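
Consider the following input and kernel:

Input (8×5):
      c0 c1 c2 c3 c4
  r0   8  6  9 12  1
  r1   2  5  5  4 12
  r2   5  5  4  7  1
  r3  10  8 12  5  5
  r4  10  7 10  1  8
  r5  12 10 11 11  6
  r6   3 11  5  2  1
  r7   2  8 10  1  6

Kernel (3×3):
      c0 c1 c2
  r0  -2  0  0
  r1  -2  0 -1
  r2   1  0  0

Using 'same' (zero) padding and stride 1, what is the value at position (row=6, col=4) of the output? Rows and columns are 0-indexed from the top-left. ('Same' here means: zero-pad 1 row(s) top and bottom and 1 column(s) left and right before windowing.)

-25

The receptive field on the zero-padded input at this output position is [11 6 0 / 2 1 0 / 1 6 0]. Elementwise product with the kernel and sum: 11·-2 + 2·-2 + 0·-1 + 1·1.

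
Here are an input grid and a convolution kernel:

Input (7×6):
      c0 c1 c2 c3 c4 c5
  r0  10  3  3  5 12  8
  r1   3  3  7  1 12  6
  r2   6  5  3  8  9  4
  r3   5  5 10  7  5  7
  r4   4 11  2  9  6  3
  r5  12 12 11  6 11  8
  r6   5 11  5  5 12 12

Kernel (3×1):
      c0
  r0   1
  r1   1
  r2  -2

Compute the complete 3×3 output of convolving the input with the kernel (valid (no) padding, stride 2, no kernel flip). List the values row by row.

Output[0,0]: The receptive field on the input at this output position is [10 / 3 / 6]. Elementwise product with the kernel and sum: 10·1 + 3·1 + 6·-2.

1 4 6
3 9 2
6 3 -7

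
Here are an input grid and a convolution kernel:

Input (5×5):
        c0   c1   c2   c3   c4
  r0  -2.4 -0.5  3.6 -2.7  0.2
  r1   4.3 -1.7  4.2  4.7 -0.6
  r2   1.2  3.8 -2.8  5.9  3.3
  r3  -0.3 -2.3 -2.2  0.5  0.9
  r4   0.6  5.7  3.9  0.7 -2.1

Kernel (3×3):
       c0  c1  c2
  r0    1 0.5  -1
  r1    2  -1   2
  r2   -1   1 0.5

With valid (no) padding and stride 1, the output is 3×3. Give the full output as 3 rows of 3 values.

13.65 2.15 14.9
-10.85 18.25 5.4
10.25 -6.35 -10.5

Output[0,0]: The receptive field on the input at this output position is [-2.4 -0.5 3.6 / 4.3 -1.7 4.2 / 1.2 3.8 -2.8]. Elementwise product with the kernel and sum: -2.4·1 + -0.5·0.5 + 3.6·-1 + 4.3·2 + -1.7·-1 + 4.2·2 + 1.2·-1 + 3.8·1 + -2.8·0.5.
Output[0,1]: The receptive field on the input at this output position is [-0.5 3.6 -2.7 / -1.7 4.2 4.7 / 3.8 -2.8 5.9]. Elementwise product with the kernel and sum: -0.5·1 + 3.6·0.5 + -2.7·-1 + -1.7·2 + 4.2·-1 + 4.7·2 + 3.8·-1 + -2.8·1 + 5.9·0.5.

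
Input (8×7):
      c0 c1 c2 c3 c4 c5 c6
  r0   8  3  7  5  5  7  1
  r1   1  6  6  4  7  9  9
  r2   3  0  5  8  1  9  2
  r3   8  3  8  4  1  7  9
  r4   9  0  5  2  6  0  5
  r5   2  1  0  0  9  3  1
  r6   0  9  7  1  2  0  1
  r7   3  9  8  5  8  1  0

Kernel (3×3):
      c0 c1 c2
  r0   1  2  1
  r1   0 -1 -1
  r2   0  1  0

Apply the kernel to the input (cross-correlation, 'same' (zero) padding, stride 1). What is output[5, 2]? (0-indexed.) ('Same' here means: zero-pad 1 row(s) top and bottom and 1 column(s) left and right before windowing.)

The receptive field on the zero-padded input at this output position is [0 5 2 / 1 0 0 / 9 7 1]. Elementwise product with the kernel and sum: 0·1 + 5·2 + 2·1 + 0·-1 + 0·-1 + 7·1.

19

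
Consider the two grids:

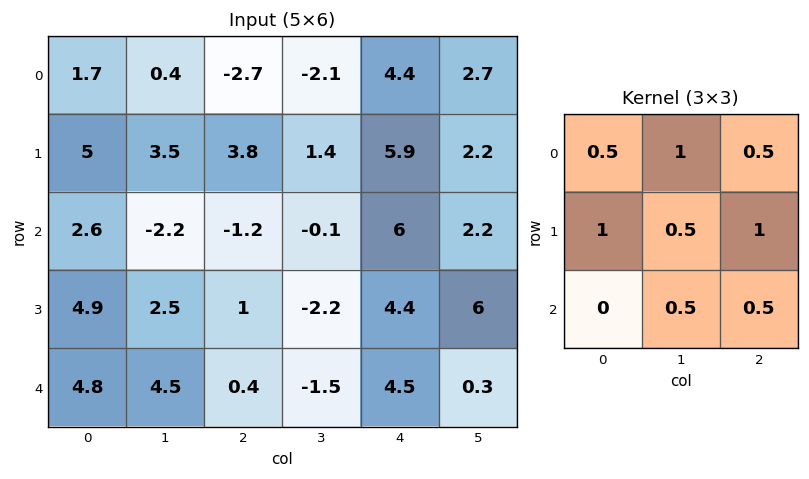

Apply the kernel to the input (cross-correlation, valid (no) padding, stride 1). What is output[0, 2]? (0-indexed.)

12.1

The receptive field on the input at this output position is [-2.7 -2.1 4.4 / 3.8 1.4 5.9 / -1.2 -0.1 6]. Elementwise product with the kernel and sum: -2.7·0.5 + -2.1·1 + 4.4·0.5 + 3.8·1 + 1.4·0.5 + 5.9·1 + -0.1·0.5 + 6·0.5.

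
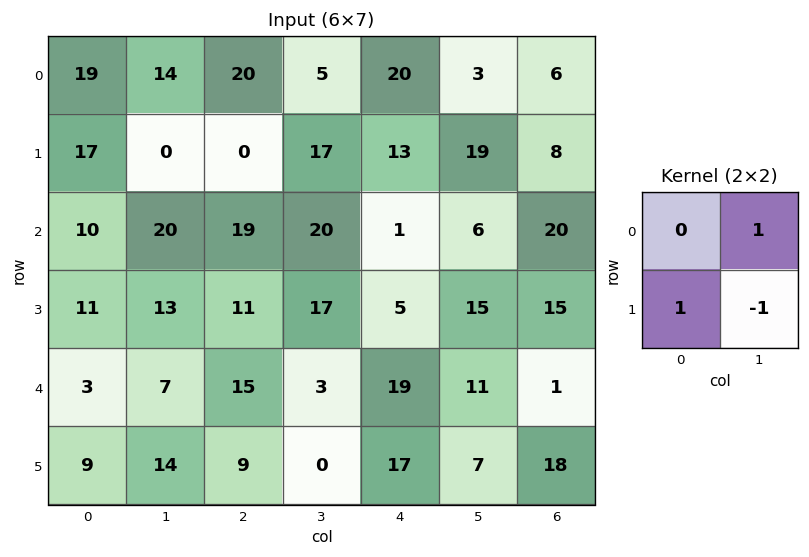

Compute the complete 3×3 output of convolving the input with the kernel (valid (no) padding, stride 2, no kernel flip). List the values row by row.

Output[0,0]: The receptive field on the input at this output position is [19 14 / 17 0]. Elementwise product with the kernel and sum: 14·1 + 17·1 + 0·-1.
Output[0,1]: The receptive field on the input at this output position is [20 5 / 0 17]. Elementwise product with the kernel and sum: 5·1 + 0·1 + 17·-1.

31 -12 -3
18 14 -4
2 12 21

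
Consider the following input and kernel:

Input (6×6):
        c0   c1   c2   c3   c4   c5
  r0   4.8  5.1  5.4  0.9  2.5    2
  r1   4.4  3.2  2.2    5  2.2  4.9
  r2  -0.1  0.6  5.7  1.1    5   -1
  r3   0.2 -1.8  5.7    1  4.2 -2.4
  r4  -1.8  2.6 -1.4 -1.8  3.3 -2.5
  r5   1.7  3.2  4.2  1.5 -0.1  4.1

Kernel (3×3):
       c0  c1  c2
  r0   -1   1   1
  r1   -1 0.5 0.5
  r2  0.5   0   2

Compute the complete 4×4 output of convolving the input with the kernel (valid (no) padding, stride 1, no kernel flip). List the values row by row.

15.35 4.1 12.25 0.7
15.75 7.9 13.6 -1.3
4.45 9.05 3.2 -3.1
15.35 8.9 3.55 11.95

Output[0,0]: The receptive field on the input at this output position is [4.8 5.1 5.4 / 4.4 3.2 2.2 / -0.1 0.6 5.7]. Elementwise product with the kernel and sum: 4.8·-1 + 5.1·1 + 5.4·1 + 4.4·-1 + 3.2·0.5 + 2.2·0.5 + -0.1·0.5 + 5.7·2.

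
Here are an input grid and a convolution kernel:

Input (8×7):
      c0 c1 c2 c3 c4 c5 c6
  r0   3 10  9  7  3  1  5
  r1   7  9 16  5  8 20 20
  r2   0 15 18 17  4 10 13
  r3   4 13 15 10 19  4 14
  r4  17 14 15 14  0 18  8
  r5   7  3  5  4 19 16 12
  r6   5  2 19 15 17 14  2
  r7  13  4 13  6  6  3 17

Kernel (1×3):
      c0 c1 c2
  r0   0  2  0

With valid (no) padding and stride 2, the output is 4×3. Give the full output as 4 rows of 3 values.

20 14 2
30 34 20
28 28 36
4 30 28

Output[0,0]: The receptive field on the input at this output position is [3 10 9]. Elementwise product with the kernel and sum: 10·2.
Output[0,1]: The receptive field on the input at this output position is [9 7 3]. Elementwise product with the kernel and sum: 7·2.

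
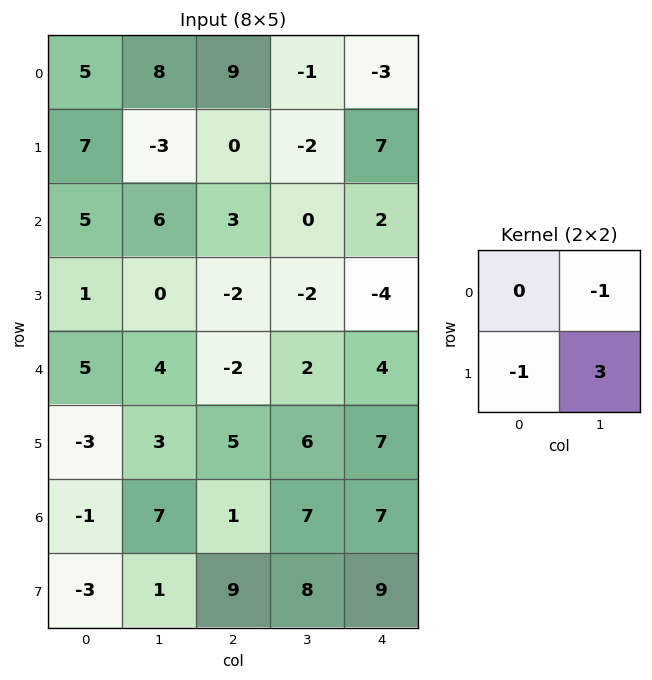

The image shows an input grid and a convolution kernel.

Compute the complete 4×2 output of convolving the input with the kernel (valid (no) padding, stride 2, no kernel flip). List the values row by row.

-24 -5
-7 -4
8 11
-1 8

Output[0,0]: The receptive field on the input at this output position is [5 8 / 7 -3]. Elementwise product with the kernel and sum: 8·-1 + 7·-1 + -3·3.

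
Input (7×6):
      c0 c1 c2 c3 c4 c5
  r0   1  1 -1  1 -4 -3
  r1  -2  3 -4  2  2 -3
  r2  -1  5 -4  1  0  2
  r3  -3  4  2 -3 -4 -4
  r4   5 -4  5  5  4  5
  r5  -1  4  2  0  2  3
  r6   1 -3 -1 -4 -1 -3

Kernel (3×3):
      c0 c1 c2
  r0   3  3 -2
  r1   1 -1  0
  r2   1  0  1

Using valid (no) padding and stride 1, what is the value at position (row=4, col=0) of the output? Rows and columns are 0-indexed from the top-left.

-12

The receptive field on the input at this output position is [5 -4 5 / -1 4 2 / 1 -3 -1]. Elementwise product with the kernel and sum: 5·3 + -4·3 + 5·-2 + -1·1 + 4·-1 + 1·1 + -1·1.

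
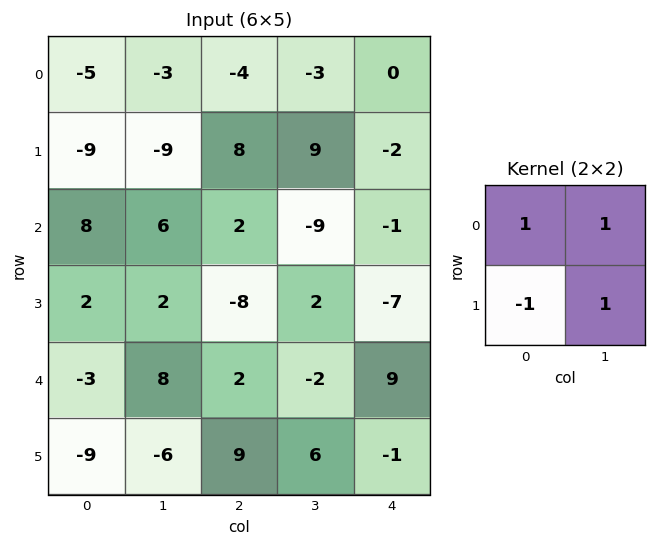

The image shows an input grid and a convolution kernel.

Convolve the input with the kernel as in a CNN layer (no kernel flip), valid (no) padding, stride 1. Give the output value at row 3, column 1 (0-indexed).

-12

The receptive field on the input at this output position is [2 -8 / 8 2]. Elementwise product with the kernel and sum: 2·1 + -8·1 + 8·-1 + 2·1.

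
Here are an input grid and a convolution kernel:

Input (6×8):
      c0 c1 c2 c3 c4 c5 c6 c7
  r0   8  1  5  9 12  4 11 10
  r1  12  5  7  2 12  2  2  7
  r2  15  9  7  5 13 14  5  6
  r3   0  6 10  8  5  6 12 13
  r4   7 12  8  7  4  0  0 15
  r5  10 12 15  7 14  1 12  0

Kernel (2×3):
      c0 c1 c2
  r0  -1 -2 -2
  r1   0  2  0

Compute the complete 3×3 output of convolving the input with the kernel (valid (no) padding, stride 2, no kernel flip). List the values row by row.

Output[0,0]: The receptive field on the input at this output position is [8 1 5 / 12 5 7]. Elementwise product with the kernel and sum: 8·-1 + 1·-2 + 5·-2 + 5·2.

-10 -43 -38
-35 -27 -39
-23 -16 -2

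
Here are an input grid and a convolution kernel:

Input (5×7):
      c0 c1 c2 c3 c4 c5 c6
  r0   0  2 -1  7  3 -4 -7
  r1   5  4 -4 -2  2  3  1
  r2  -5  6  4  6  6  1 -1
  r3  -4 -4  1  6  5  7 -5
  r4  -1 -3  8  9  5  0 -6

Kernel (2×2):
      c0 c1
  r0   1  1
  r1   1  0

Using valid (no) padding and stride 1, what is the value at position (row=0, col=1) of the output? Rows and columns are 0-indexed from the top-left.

The receptive field on the input at this output position is [2 -1 / 4 -4]. Elementwise product with the kernel and sum: 2·1 + -1·1 + 4·1.

5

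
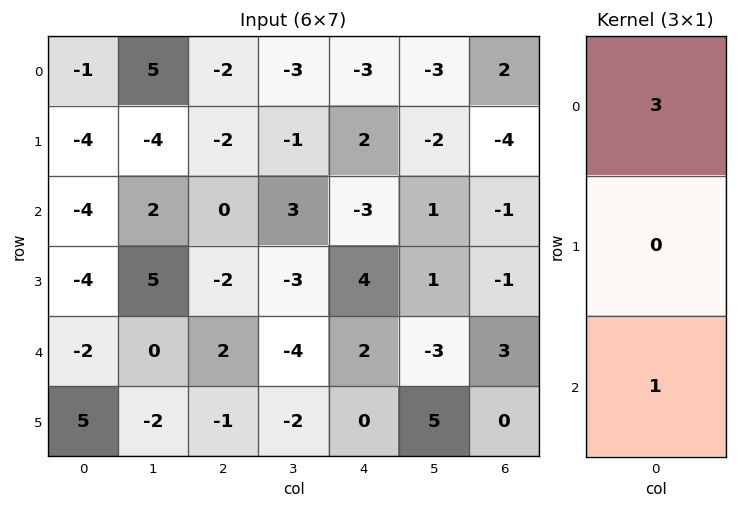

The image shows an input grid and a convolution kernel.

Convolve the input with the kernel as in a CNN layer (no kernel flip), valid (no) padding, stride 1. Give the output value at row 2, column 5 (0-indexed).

0

The receptive field on the input at this output position is [1 / 1 / -3]. Elementwise product with the kernel and sum: 1·3 + -3·1.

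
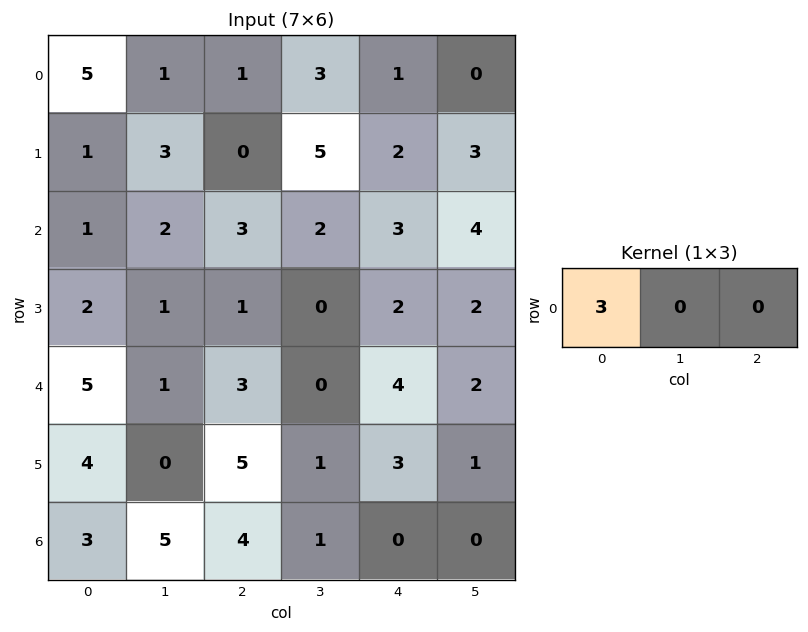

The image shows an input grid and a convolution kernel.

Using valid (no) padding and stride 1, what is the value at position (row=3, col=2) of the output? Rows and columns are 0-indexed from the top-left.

3

The receptive field on the input at this output position is [1 0 2]. Elementwise product with the kernel and sum: 1·3.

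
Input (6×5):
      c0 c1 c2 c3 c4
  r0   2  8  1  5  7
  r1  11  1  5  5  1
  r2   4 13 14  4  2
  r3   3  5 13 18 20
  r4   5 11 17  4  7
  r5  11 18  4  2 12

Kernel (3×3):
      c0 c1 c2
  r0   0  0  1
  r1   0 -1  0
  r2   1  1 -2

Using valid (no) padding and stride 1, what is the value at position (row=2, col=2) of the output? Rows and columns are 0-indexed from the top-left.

The receptive field on the input at this output position is [14 4 2 / 13 18 20 / 17 4 7]. Elementwise product with the kernel and sum: 2·1 + 18·-1 + 17·1 + 4·1 + 7·-2.

-9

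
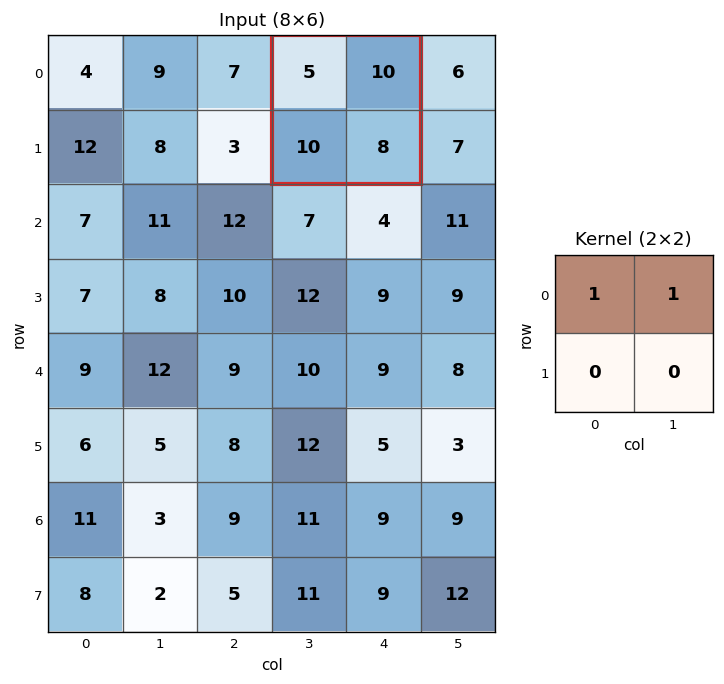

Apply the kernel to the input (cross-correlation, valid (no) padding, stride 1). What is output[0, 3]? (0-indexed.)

15

The receptive field on the input at this output position is [5 10 / 10 8]. Elementwise product with the kernel and sum: 5·1 + 10·1.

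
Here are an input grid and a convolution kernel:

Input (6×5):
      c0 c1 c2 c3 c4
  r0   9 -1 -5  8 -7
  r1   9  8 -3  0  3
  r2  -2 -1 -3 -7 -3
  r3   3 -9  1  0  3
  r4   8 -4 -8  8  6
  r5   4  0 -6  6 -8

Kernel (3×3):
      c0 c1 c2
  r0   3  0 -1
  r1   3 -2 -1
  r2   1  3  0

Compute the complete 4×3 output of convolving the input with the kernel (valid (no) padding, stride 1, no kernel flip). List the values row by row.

Output[0,0]: The receptive field on the input at this output position is [9 -1 -5 / 9 8 -3 / -2 -1 -3]. Elementwise product with the kernel and sum: 9·3 + -5·-1 + 9·3 + 8·-2 + -3·-1 + -2·1 + -1·3.
Output[0,1]: The receptive field on the input at this output position is [-1 -5 8 / 8 -3 0 / -1 -3 -7]. Elementwise product with the kernel and sum: -1·3 + 8·-1 + 8·3 + -3·-2 + 0·-1 + -1·1 + -3·3.

41 9 -44
5 28 -3
19 -53 10
52 -49 -34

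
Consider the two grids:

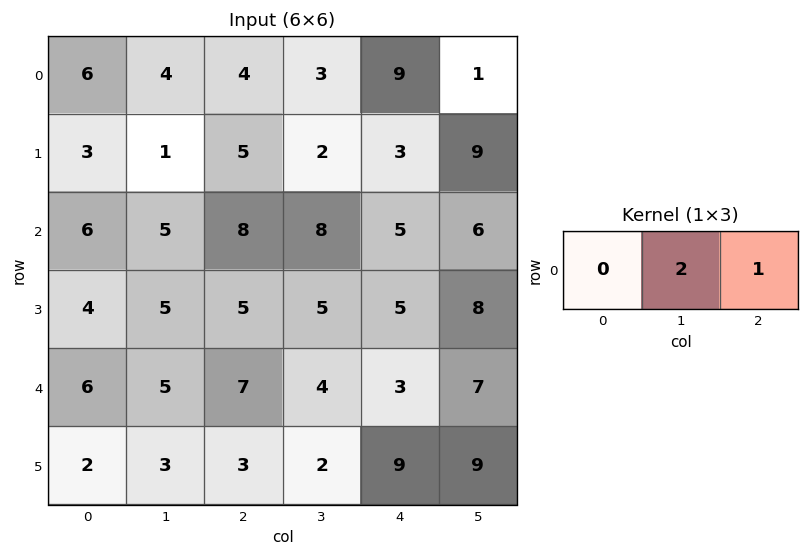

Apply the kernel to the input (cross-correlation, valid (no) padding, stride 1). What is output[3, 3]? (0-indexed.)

The receptive field on the input at this output position is [5 5 8]. Elementwise product with the kernel and sum: 5·2 + 8·1.

18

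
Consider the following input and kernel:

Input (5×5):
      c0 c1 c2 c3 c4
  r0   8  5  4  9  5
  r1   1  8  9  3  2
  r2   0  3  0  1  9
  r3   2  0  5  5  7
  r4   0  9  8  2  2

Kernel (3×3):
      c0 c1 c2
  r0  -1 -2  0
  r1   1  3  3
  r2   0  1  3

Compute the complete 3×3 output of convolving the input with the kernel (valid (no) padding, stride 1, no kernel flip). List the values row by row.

Output[0,0]: The receptive field on the input at this output position is [8 5 4 / 1 8 9 / 0 3 0]. Elementwise product with the kernel and sum: 8·-1 + 5·-2 + 1·1 + 8·3 + 9·3 + 3·1 + 0·3.

37 34 30
7 0 41
44 41 47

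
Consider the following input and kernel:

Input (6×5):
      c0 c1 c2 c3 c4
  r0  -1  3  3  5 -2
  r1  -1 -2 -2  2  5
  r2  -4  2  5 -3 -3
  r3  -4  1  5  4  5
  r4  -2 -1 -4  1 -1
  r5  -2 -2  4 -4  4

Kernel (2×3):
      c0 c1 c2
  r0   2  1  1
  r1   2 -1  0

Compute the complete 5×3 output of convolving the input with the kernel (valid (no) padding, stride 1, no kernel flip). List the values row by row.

Output[0,0]: The receptive field on the input at this output position is [-1 3 3 / -1 -2 -2]. Elementwise product with the kernel and sum: -1·2 + 3·1 + 3·1 + -1·2 + -2·-1.
Output[0,1]: The receptive field on the input at this output position is [3 3 5 / -2 -2 2]. Elementwise product with the kernel and sum: 3·2 + 3·1 + 5·1 + -2·2 + -2·-1.

4 12 3
-16 -5 16
-10 3 10
-5 13 10
-11 -13 4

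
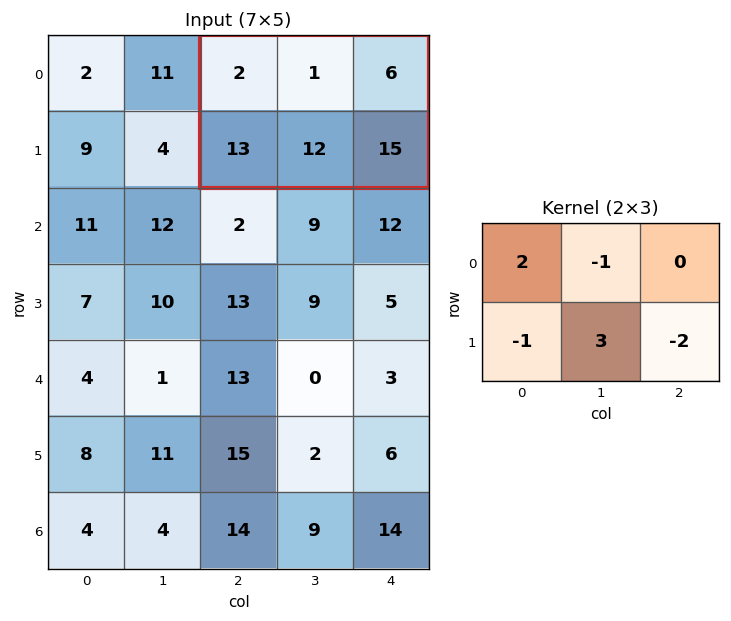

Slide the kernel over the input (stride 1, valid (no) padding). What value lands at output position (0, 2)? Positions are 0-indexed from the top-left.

-4

The receptive field on the input at this output position is [2 1 6 / 13 12 15]. Elementwise product with the kernel and sum: 2·2 + 1·-1 + 13·-1 + 12·3 + 15·-2.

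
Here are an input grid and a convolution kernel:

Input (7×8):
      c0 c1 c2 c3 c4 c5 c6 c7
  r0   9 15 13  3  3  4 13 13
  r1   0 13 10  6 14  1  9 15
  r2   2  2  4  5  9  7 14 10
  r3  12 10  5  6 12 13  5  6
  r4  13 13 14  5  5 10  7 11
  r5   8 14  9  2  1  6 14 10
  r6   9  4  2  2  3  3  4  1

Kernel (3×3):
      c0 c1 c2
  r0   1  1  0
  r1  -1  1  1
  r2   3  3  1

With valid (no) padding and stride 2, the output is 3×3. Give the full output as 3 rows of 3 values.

Output[0,0]: The receptive field on the input at this output position is [9 15 13 / 0 13 10 / 2 2 4]. Elementwise product with the kernel and sum: 9·1 + 15·1 + 0·-1 + 13·1 + 10·1 + 2·3 + 2·3 + 4·1.

63 62 65
99 84 74
82 28 56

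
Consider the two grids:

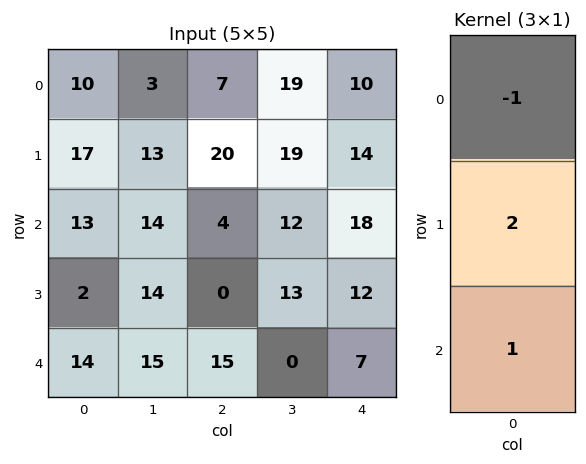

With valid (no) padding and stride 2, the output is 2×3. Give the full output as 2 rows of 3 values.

37 37 36
5 11 13

Output[0,0]: The receptive field on the input at this output position is [10 / 17 / 13]. Elementwise product with the kernel and sum: 10·-1 + 17·2 + 13·1.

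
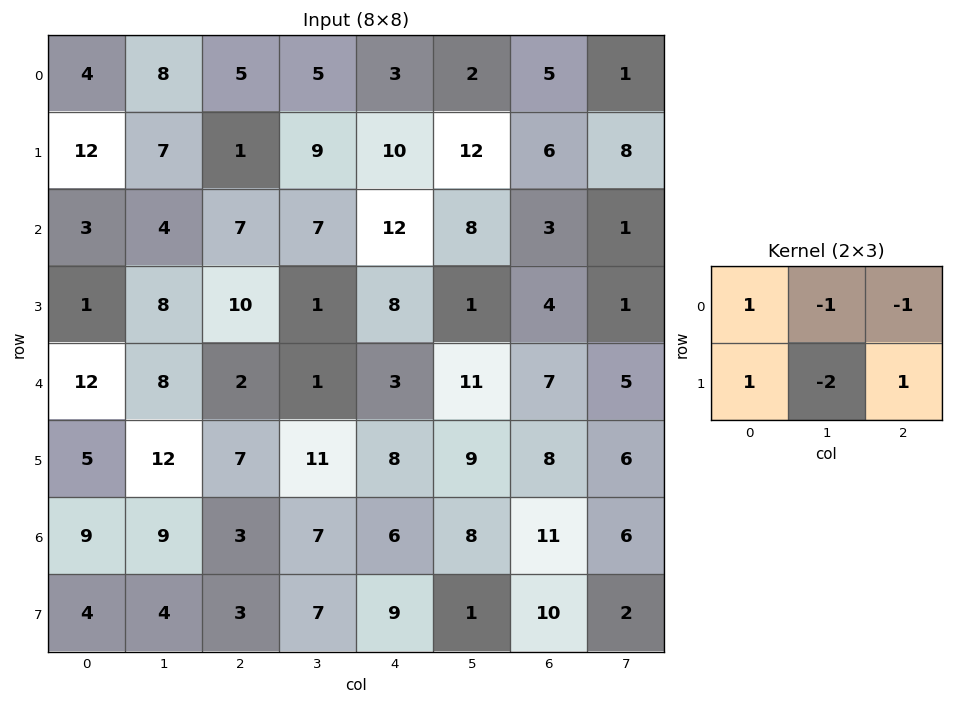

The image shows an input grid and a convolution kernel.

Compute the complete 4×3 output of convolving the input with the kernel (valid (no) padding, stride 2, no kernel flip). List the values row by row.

-10 -10 -12
-13 4 11
-10 -9 -17
-4 -12 4

Output[0,0]: The receptive field on the input at this output position is [4 8 5 / 12 7 1]. Elementwise product with the kernel and sum: 4·1 + 8·-1 + 5·-1 + 12·1 + 7·-2 + 1·1.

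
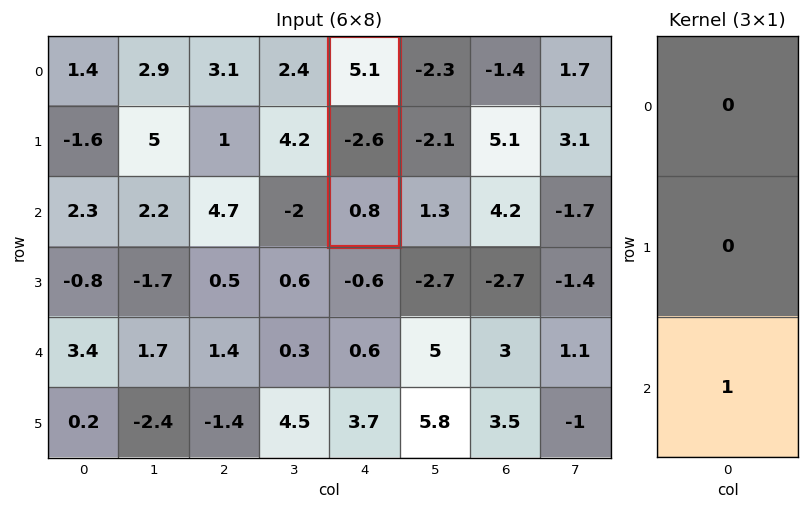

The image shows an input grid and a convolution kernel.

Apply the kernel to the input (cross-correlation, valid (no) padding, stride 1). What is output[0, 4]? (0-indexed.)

0.8

The receptive field on the input at this output position is [5.1 / -2.6 / 0.8]. Elementwise product with the kernel and sum: 0.8·1.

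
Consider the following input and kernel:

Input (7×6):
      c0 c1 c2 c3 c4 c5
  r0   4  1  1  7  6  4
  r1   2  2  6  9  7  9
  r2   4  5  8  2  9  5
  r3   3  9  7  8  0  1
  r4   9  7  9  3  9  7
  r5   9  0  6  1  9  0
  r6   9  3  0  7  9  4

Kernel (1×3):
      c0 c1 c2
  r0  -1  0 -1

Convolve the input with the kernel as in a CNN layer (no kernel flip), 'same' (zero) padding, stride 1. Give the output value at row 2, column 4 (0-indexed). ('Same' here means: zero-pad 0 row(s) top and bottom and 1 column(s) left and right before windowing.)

-7

The receptive field on the zero-padded input at this output position is [2 9 5]. Elementwise product with the kernel and sum: 2·-1 + 5·-1.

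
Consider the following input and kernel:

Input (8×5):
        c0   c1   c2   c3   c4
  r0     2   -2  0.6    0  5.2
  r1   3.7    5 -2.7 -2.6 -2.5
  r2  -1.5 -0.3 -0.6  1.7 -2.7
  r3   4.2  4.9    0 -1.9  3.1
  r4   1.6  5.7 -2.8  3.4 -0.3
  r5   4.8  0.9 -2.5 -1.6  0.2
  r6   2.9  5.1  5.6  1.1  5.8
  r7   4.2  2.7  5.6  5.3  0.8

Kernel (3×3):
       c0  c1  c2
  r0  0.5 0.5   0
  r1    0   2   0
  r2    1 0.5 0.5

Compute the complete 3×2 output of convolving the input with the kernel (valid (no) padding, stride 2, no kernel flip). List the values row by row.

8.05 -6
11.95 -4.5
13.7 6.15

Output[0,0]: The receptive field on the input at this output position is [2 -2 0.6 / 3.7 5 -2.7 / -1.5 -0.3 -0.6]. Elementwise product with the kernel and sum: 2·0.5 + -2·0.5 + 5·2 + -1.5·1 + -0.3·0.5 + -0.6·0.5.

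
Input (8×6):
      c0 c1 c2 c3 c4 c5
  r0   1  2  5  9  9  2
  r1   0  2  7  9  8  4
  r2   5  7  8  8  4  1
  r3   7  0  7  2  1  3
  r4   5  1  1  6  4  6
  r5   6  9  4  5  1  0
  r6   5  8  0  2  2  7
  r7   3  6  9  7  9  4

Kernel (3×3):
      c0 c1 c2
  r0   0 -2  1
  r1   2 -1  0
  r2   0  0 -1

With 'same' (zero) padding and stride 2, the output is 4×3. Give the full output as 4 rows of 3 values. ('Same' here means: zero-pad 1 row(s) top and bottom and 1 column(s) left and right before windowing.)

Output[0,0]: The receptive field on the zero-padded input at this output position is [0 0 0 / 0 1 2 / 0 0 2]. Elementwise product with the kernel and sum: 0·-2 + 0·1 + 0·2 + 1·-1 + 2·-1.
Output[0,1]: The receptive field on the zero-padded input at this output position is [0 0 0 / 2 5 9 / 2 7 9]. Elementwise product with the kernel and sum: 0·-2 + 0·1 + 2·2 + 5·-1 + 9·-1.

-3 -10 5
-3 -1 -3
-28 -16 9
-14 6 -4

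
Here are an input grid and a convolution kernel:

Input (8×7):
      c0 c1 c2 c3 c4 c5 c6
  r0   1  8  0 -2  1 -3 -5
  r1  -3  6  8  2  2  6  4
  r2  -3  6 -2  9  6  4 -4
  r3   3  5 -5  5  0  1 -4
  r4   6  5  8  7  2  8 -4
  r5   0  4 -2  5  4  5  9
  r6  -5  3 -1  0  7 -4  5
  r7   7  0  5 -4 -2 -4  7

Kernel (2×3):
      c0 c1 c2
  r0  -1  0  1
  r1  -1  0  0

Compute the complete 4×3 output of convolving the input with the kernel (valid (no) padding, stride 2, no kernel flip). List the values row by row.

2 -7 -8
-2 13 -10
2 -4 -10
-3 3 0

Output[0,0]: The receptive field on the input at this output position is [1 8 0 / -3 6 8]. Elementwise product with the kernel and sum: 1·-1 + 0·1 + -3·-1.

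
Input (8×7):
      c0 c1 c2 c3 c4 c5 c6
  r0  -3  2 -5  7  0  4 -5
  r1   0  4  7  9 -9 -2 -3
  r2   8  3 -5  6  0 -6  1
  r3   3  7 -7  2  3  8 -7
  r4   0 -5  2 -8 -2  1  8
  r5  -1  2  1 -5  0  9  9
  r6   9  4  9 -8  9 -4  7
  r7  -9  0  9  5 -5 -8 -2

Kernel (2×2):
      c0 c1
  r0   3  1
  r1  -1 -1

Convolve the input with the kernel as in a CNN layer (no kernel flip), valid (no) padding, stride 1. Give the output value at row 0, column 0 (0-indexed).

The receptive field on the input at this output position is [-3 2 / 0 4]. Elementwise product with the kernel and sum: -3·3 + 2·1 + 0·-1 + 4·-1.

-11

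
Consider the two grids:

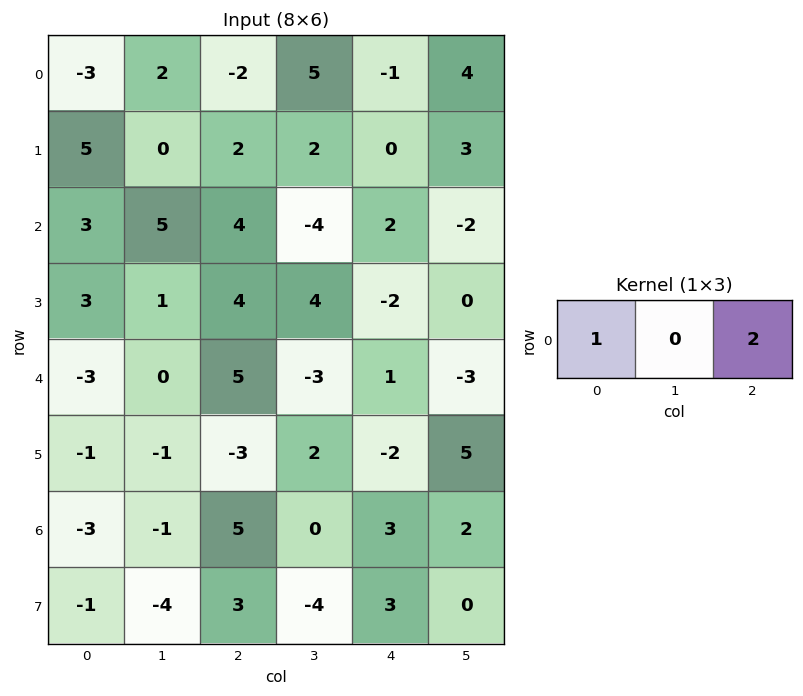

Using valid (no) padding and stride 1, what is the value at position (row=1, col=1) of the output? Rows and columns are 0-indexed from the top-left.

4

The receptive field on the input at this output position is [0 2 2]. Elementwise product with the kernel and sum: 0·1 + 2·2.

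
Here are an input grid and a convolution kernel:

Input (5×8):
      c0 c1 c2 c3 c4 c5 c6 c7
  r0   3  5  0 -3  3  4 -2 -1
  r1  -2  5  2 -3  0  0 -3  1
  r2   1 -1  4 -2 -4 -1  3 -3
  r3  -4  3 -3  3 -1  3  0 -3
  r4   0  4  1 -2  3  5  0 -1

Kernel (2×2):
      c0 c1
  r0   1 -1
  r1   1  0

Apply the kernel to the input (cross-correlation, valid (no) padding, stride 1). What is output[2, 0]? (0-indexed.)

The receptive field on the input at this output position is [1 -1 / -4 3]. Elementwise product with the kernel and sum: 1·1 + -1·-1 + -4·1.

-2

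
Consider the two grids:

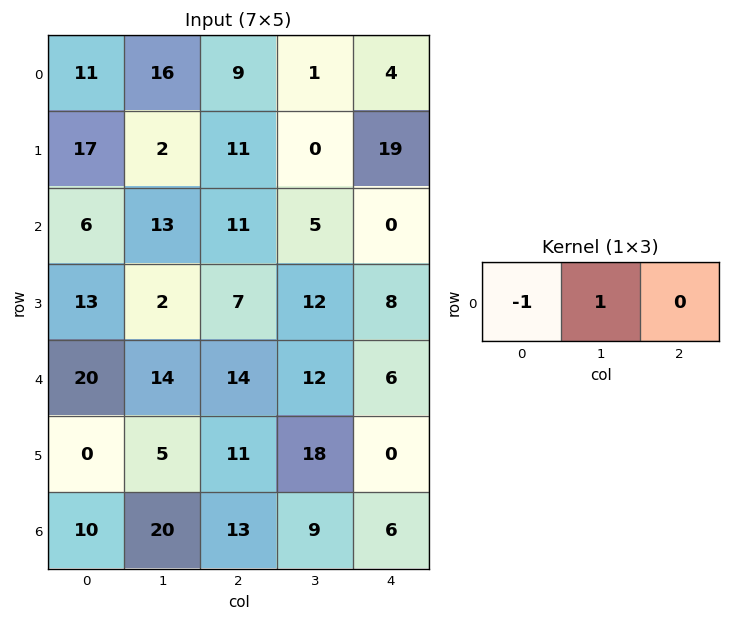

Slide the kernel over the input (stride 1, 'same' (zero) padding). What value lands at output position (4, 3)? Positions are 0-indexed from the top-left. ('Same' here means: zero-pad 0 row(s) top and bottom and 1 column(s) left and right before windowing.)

-2

The receptive field on the zero-padded input at this output position is [14 12 6]. Elementwise product with the kernel and sum: 14·-1 + 12·1.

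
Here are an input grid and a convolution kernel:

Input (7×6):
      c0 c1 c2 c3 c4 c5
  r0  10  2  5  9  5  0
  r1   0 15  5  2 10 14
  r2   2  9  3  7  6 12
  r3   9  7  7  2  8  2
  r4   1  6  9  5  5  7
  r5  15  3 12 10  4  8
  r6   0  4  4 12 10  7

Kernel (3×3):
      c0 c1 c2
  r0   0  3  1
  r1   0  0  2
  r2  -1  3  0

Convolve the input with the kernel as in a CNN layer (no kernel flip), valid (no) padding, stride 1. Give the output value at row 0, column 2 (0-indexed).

70

The receptive field on the input at this output position is [5 9 5 / 5 2 10 / 3 7 6]. Elementwise product with the kernel and sum: 9·3 + 5·1 + 10·2 + 3·-1 + 7·3.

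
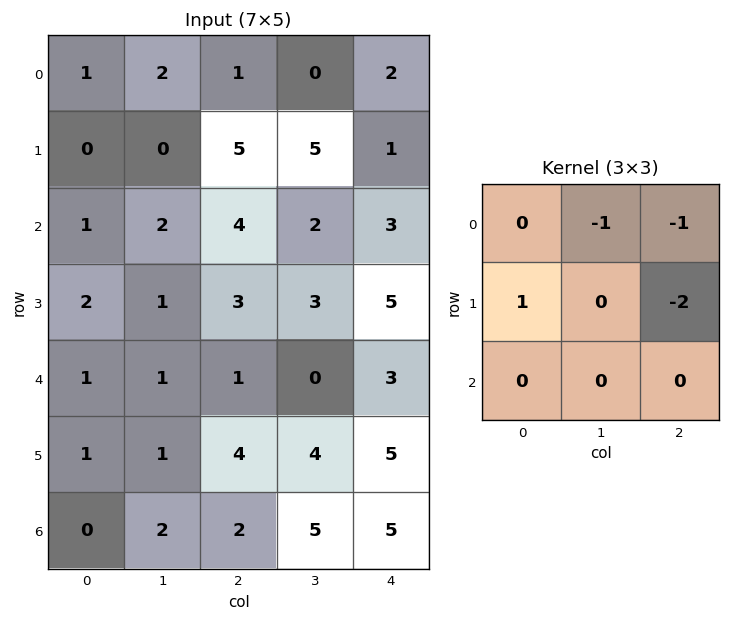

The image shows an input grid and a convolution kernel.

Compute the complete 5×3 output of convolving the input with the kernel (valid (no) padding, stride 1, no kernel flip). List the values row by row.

Output[0,0]: The receptive field on the input at this output position is [1 2 1 / 0 0 5 / 1 2 4]. Elementwise product with the kernel and sum: 2·-1 + 1·-1 + 0·1 + 5·-2.
Output[0,1]: The receptive field on the input at this output position is [2 1 0 / 0 5 5 / 2 4 2]. Elementwise product with the kernel and sum: 1·-1 + 0·-1 + 0·1 + 5·-2.

-13 -11 1
-12 -12 -8
-10 -11 -12
-5 -5 -13
-9 -8 -9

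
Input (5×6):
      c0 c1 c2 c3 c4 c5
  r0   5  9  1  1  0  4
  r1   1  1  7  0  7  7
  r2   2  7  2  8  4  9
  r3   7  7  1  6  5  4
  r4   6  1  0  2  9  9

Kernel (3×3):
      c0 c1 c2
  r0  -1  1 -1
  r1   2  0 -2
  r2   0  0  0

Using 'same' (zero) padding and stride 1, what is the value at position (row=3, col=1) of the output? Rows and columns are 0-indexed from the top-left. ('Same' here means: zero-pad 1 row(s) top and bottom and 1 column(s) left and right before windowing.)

The receptive field on the zero-padded input at this output position is [2 7 2 / 7 7 1 / 6 1 0]. Elementwise product with the kernel and sum: 2·-1 + 7·1 + 2·-1 + 7·2 + 1·-2.

15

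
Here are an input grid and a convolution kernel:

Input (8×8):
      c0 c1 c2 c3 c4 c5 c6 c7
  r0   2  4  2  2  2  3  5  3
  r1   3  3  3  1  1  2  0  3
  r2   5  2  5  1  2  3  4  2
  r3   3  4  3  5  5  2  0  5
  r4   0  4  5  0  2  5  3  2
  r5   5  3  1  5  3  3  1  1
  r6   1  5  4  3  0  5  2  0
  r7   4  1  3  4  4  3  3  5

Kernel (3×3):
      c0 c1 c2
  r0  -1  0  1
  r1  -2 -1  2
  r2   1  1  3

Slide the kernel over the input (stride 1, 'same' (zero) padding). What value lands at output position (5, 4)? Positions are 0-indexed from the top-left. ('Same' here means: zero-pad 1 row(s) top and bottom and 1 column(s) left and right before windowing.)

The receptive field on the zero-padded input at this output position is [0 2 5 / 5 3 3 / 3 0 5]. Elementwise product with the kernel and sum: 0·-1 + 5·1 + 5·-2 + 3·-1 + 3·2 + 3·1 + 0·1 + 5·3.

16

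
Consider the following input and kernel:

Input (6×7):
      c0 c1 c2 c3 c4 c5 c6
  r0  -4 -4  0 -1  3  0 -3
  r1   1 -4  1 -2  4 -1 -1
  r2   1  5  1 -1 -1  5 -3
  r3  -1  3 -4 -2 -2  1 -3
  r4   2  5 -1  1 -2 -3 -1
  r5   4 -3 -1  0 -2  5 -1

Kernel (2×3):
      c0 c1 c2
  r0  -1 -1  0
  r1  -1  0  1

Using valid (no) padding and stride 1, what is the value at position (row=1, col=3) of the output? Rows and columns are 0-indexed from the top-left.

The receptive field on the input at this output position is [-2 4 -1 / -1 -1 5]. Elementwise product with the kernel and sum: -2·-1 + 4·-1 + -1·-1 + 5·1.

4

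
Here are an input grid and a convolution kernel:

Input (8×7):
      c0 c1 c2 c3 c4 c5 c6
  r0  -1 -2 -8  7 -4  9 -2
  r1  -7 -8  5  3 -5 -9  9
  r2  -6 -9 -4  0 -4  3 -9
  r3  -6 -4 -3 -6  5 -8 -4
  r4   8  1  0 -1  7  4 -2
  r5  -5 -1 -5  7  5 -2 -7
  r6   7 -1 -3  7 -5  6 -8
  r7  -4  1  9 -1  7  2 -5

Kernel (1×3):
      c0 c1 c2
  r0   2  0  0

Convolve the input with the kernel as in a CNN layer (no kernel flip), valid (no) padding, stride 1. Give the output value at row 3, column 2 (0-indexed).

-6

The receptive field on the input at this output position is [-3 -6 5]. Elementwise product with the kernel and sum: -3·2.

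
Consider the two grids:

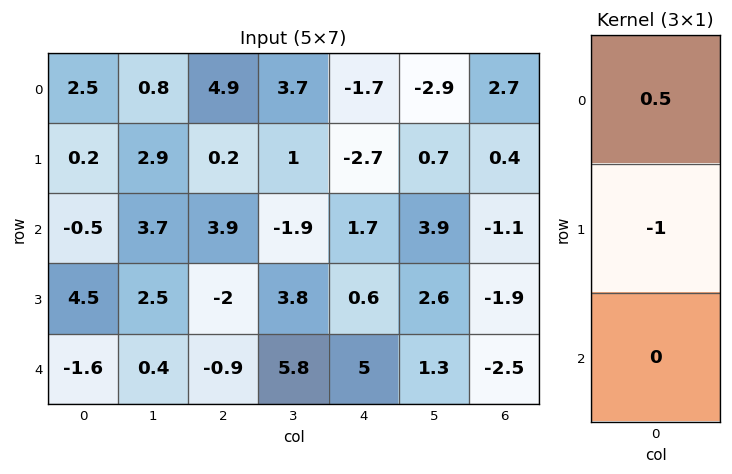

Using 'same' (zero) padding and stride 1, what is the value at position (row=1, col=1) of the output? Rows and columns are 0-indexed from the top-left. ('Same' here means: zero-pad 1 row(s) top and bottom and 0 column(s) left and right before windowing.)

The receptive field on the zero-padded input at this output position is [0.8 / 2.9 / 3.7]. Elementwise product with the kernel and sum: 0.8·0.5 + 2.9·-1.

-2.5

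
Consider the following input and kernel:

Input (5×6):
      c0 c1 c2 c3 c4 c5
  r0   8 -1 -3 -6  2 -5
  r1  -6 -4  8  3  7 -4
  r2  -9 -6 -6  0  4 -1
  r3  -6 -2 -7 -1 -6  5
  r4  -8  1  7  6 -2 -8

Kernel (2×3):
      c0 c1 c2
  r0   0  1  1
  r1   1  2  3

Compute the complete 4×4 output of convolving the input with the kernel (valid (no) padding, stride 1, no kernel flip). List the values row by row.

Output[0,0]: The receptive field on the input at this output position is [8 -1 -3 / -6 -4 8]. Elementwise product with the kernel and sum: -1·1 + -3·1 + -6·1 + -4·2 + 8·3.
Output[0,1]: The receptive field on the input at this output position is [-1 -3 -6 / -4 8 3]. Elementwise product with the kernel and sum: -3·1 + -6·1 + -4·1 + 8·2 + 3·3.

6 12 31 2
-35 -7 16 8
-43 -25 -23 5
6 25 6 -23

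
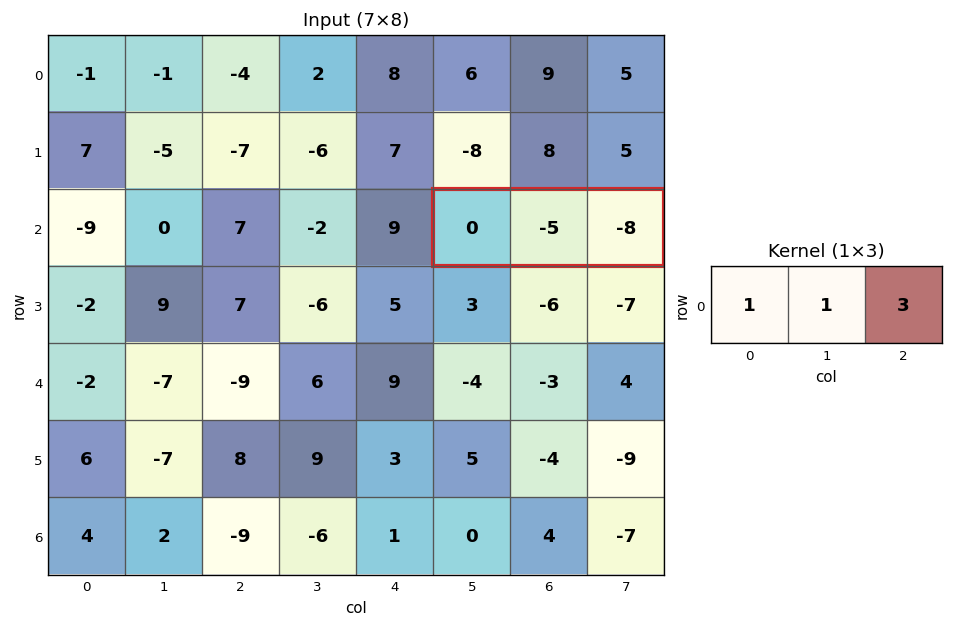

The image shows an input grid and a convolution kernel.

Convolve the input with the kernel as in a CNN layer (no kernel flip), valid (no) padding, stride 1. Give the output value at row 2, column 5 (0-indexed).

The receptive field on the input at this output position is [0 -5 -8]. Elementwise product with the kernel and sum: 0·1 + -5·1 + -8·3.

-29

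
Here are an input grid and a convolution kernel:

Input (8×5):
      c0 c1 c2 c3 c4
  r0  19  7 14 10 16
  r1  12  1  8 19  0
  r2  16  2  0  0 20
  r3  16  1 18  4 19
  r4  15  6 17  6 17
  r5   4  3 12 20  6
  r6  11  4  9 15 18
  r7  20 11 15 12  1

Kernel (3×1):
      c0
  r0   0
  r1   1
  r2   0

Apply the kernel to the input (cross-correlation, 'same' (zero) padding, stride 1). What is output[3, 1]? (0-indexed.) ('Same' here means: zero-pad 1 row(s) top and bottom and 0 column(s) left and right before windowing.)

The receptive field on the zero-padded input at this output position is [2 / 1 / 6]. Elementwise product with the kernel and sum: 1·1.

1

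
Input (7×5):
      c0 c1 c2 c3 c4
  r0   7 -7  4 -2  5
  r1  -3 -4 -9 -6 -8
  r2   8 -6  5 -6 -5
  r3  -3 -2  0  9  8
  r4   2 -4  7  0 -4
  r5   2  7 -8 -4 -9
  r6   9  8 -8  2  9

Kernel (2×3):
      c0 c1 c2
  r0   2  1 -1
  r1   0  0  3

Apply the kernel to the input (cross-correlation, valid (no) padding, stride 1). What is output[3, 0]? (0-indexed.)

The receptive field on the input at this output position is [-3 -2 0 / 2 -4 7]. Elementwise product with the kernel and sum: -3·2 + -2·1 + 0·-1 + 7·3.

13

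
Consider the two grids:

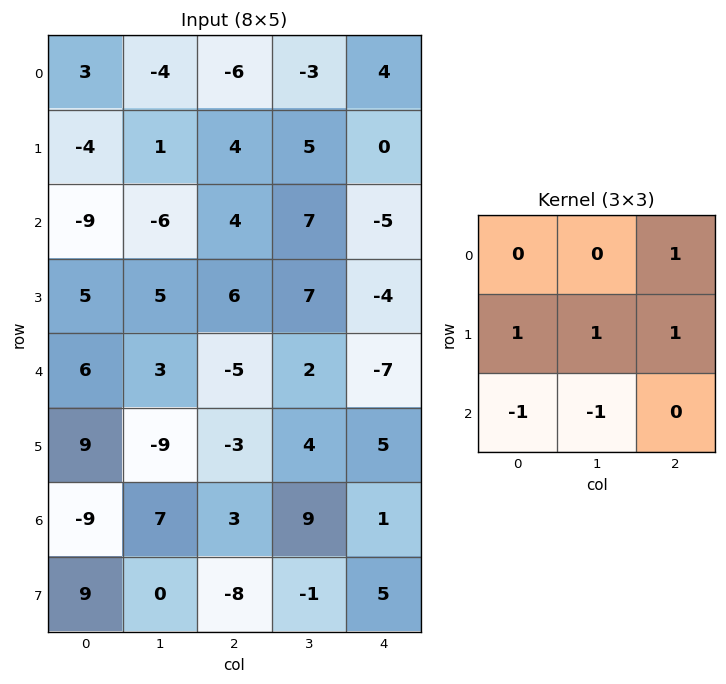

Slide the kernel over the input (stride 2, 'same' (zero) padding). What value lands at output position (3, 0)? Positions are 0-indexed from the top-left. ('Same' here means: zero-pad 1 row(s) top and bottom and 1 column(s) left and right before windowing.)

-20

The receptive field on the zero-padded input at this output position is [0 9 -9 / 0 -9 7 / 0 9 0]. Elementwise product with the kernel and sum: -9·1 + 0·1 + -9·1 + 7·1 + 0·-1 + 9·-1.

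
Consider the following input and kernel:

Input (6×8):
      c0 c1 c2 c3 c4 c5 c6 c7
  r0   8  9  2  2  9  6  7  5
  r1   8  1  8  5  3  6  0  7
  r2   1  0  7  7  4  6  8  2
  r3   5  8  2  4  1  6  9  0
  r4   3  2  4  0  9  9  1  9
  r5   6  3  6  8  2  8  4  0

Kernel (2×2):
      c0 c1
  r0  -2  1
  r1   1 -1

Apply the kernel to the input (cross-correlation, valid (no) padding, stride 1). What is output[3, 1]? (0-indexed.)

-16

The receptive field on the input at this output position is [8 2 / 2 4]. Elementwise product with the kernel and sum: 8·-2 + 2·1 + 2·1 + 4·-1.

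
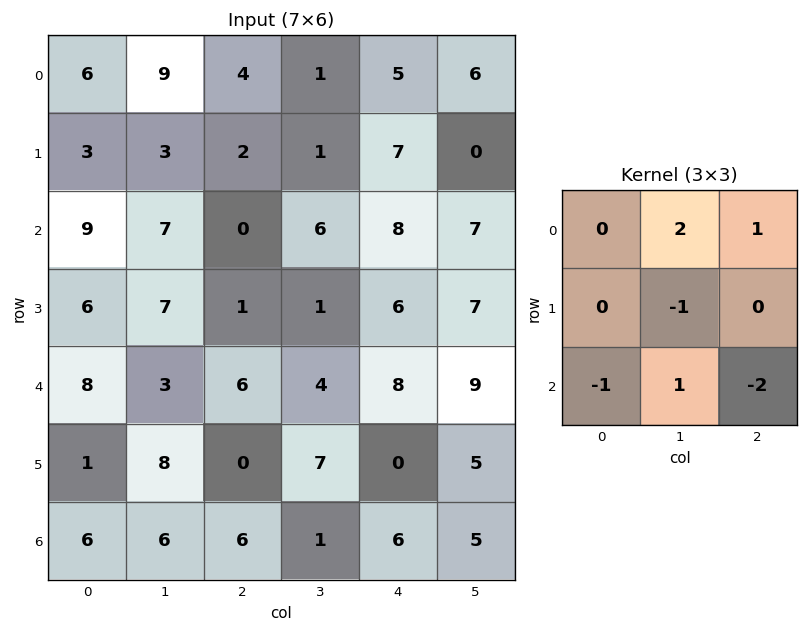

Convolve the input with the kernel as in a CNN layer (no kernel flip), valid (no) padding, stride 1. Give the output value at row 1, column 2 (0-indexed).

The receptive field on the input at this output position is [2 1 7 / 0 6 8 / 1 1 6]. Elementwise product with the kernel and sum: 1·2 + 7·1 + 6·-1 + 1·-1 + 1·1 + 6·-2.

-9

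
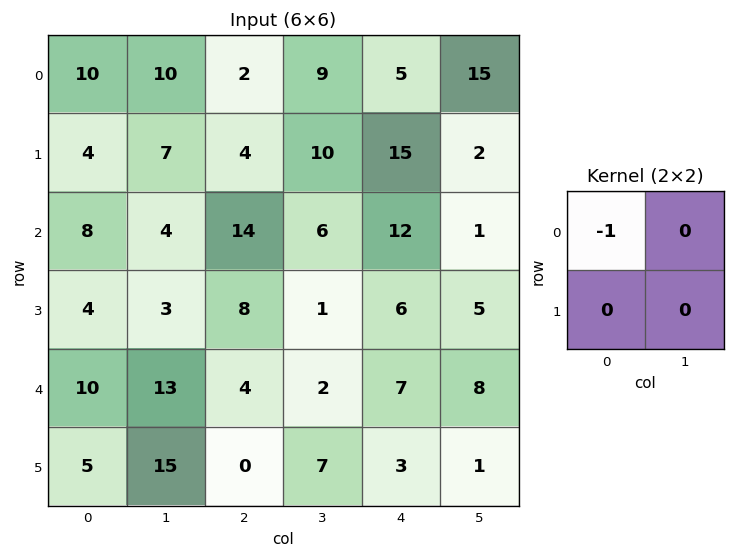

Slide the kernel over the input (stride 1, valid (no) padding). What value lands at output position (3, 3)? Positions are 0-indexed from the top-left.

The receptive field on the input at this output position is [1 6 / 2 7]. Elementwise product with the kernel and sum: 1·-1.

-1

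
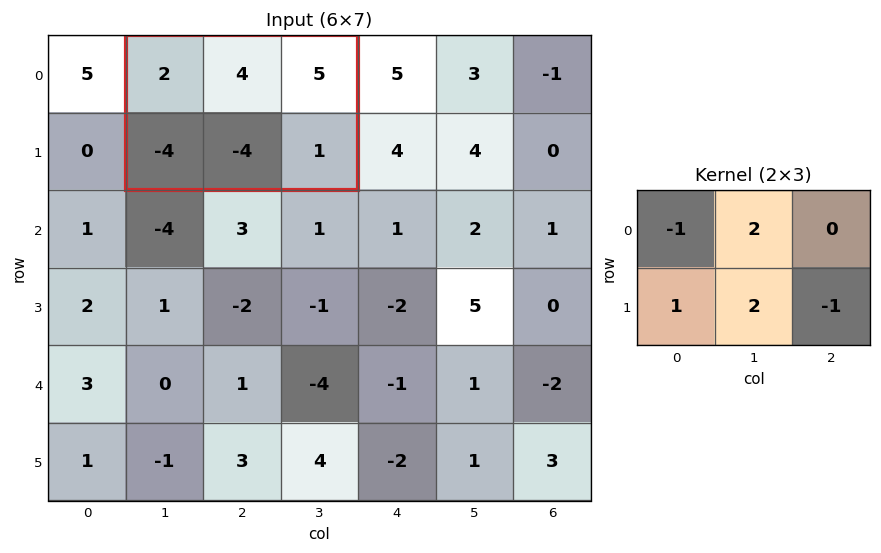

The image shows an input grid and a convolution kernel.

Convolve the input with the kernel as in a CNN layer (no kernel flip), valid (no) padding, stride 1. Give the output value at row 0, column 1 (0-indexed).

The receptive field on the input at this output position is [2 4 5 / -4 -4 1]. Elementwise product with the kernel and sum: 2·-1 + 4·2 + -4·1 + -4·2 + 1·-1.

-7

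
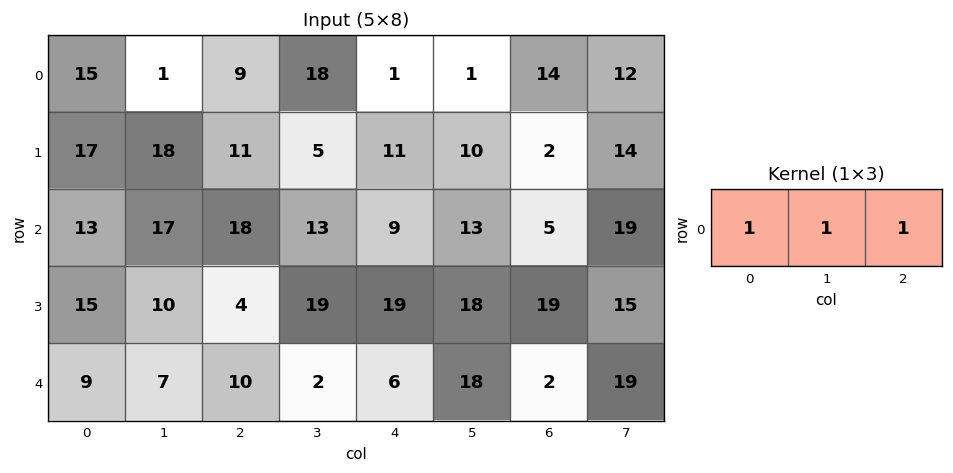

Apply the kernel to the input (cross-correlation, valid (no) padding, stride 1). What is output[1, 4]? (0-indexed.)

23

The receptive field on the input at this output position is [11 10 2]. Elementwise product with the kernel and sum: 11·1 + 10·1 + 2·1.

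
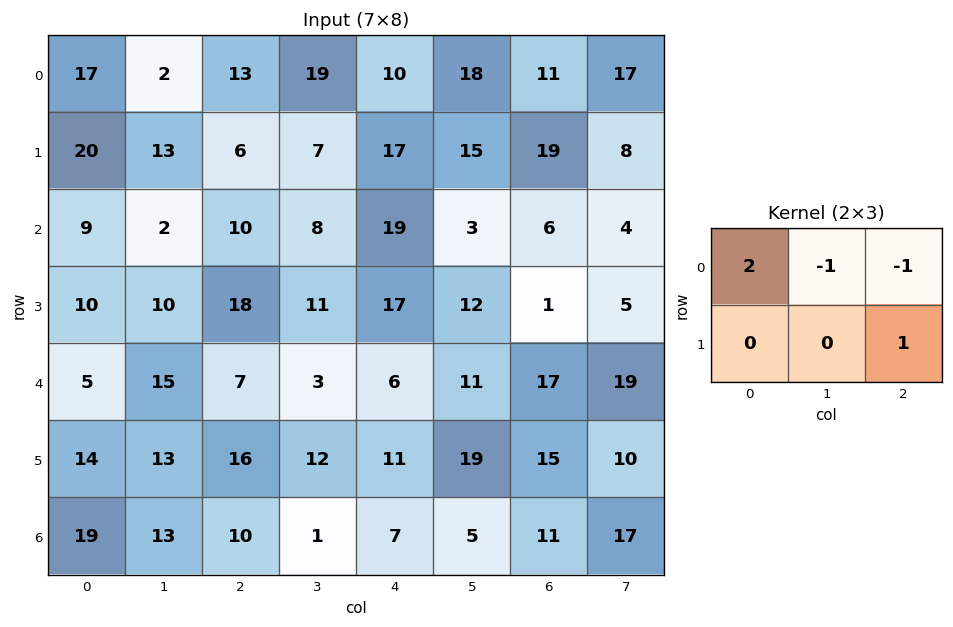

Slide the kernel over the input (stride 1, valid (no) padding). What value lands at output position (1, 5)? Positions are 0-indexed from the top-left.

The receptive field on the input at this output position is [15 19 8 / 3 6 4]. Elementwise product with the kernel and sum: 15·2 + 19·-1 + 8·-1 + 4·1.

7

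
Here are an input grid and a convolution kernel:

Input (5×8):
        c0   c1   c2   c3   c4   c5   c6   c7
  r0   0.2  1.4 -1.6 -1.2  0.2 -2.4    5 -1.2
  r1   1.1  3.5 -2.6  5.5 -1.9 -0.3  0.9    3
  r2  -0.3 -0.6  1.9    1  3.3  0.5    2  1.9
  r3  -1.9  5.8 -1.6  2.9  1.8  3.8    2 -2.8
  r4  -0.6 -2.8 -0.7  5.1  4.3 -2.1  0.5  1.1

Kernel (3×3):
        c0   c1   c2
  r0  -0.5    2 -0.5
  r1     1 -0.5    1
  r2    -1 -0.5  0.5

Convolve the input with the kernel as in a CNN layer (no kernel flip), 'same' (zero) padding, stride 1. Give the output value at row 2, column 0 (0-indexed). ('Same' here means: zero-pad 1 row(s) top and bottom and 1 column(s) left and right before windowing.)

3.85

The receptive field on the zero-padded input at this output position is [0 1.1 3.5 / 0 -0.3 -0.6 / 0 -1.9 5.8]. Elementwise product with the kernel and sum: 0·-0.5 + 1.1·2 + 3.5·-0.5 + 0·1 + -0.3·-0.5 + -0.6·1 + 0·-1 + -1.9·-0.5 + 5.8·0.5.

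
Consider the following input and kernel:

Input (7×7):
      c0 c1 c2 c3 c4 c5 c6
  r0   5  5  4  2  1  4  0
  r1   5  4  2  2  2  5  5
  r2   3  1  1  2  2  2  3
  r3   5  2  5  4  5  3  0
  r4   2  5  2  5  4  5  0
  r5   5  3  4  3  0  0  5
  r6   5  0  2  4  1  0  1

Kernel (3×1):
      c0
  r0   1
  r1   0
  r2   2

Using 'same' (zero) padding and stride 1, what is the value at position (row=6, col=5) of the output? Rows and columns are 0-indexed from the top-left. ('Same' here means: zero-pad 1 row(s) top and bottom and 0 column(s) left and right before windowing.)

0

The receptive field on the zero-padded input at this output position is [0 / 0 / 0]. Elementwise product with the kernel and sum: 0·1 + 0·2.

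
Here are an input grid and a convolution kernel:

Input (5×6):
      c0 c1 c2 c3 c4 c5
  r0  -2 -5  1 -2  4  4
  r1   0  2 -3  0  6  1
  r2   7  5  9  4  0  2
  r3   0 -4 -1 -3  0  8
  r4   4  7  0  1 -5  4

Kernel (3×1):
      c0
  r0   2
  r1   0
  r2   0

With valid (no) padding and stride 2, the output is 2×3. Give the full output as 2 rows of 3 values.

-4 2 8
14 18 0

Output[0,0]: The receptive field on the input at this output position is [-2 / 0 / 7]. Elementwise product with the kernel and sum: -2·2.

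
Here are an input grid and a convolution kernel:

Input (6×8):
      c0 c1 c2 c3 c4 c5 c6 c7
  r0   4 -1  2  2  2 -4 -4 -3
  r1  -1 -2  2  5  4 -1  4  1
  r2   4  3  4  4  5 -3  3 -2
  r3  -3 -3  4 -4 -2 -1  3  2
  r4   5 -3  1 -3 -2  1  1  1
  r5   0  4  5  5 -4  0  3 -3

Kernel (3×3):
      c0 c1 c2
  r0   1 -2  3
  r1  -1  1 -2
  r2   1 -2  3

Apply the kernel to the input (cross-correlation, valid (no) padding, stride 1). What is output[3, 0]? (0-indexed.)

The receptive field on the input at this output position is [-3 -3 4 / 5 -3 1 / 0 4 5]. Elementwise product with the kernel and sum: -3·1 + -3·-2 + 4·3 + 5·-1 + -3·1 + 1·-2 + 0·1 + 4·-2 + 5·3.

12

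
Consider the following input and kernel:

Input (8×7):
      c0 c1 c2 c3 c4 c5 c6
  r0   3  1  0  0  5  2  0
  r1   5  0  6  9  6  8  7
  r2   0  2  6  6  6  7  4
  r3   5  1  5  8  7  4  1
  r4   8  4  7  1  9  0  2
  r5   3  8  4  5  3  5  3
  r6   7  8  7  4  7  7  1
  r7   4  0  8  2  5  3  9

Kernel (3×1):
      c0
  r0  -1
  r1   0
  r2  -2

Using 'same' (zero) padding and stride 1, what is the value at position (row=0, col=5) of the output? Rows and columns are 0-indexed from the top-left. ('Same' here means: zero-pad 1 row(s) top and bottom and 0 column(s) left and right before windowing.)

The receptive field on the zero-padded input at this output position is [0 / 2 / 8]. Elementwise product with the kernel and sum: 0·-1 + 8·-2.

-16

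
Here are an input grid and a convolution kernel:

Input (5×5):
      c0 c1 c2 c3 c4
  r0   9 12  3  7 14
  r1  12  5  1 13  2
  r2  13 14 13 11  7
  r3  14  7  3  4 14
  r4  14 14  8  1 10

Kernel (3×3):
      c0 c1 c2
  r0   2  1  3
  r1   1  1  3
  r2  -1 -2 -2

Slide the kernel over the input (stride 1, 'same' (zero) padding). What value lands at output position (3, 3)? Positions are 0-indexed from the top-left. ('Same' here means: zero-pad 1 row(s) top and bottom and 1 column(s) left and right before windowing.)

The receptive field on the zero-padded input at this output position is [13 11 7 / 3 4 14 / 8 1 10]. Elementwise product with the kernel and sum: 13·2 + 11·1 + 7·3 + 3·1 + 4·1 + 14·3 + 8·-1 + 1·-2 + 10·-2.

77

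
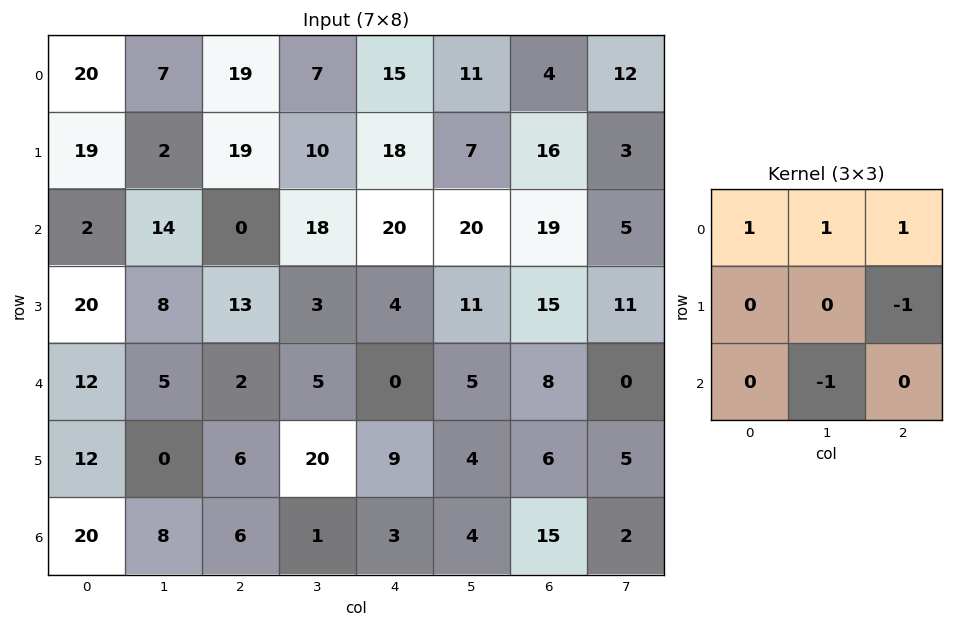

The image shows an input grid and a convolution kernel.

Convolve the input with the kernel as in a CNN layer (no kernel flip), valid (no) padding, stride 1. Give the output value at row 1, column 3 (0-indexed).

The receptive field on the input at this output position is [10 18 7 / 18 20 20 / 3 4 11]. Elementwise product with the kernel and sum: 10·1 + 18·1 + 7·1 + 20·-1 + 4·-1.

11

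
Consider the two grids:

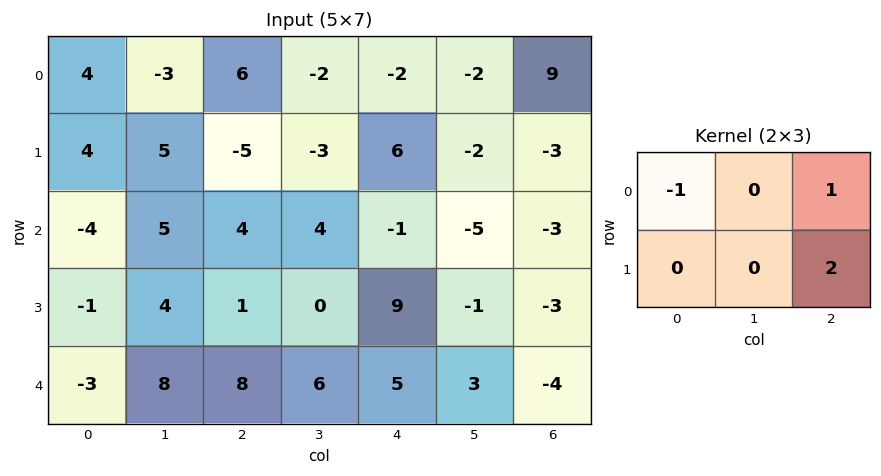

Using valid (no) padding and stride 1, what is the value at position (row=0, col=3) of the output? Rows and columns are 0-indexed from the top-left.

-4

The receptive field on the input at this output position is [-2 -2 -2 / -3 6 -2]. Elementwise product with the kernel and sum: -2·-1 + -2·1 + -2·2.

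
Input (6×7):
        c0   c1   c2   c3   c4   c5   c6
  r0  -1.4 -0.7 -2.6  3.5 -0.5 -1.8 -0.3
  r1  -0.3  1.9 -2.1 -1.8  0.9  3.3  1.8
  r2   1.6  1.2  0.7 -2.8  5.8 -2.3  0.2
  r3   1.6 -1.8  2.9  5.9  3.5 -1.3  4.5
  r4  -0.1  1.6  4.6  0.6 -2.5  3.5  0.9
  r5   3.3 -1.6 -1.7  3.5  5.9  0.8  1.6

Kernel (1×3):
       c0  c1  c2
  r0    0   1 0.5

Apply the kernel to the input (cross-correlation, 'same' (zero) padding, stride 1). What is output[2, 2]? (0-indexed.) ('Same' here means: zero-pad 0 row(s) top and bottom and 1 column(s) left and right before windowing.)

-0.7

The receptive field on the zero-padded input at this output position is [1.2 0.7 -2.8]. Elementwise product with the kernel and sum: 0.7·1 + -2.8·0.5.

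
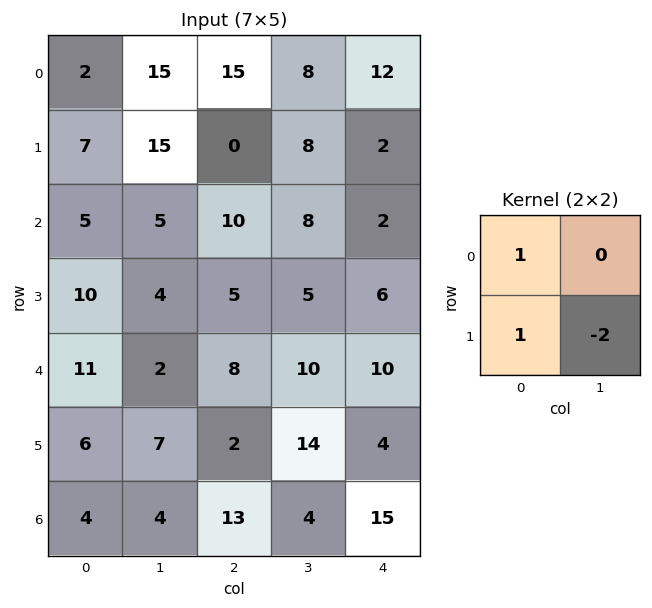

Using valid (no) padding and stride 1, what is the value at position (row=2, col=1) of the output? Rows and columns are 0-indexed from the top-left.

The receptive field on the input at this output position is [5 10 / 4 5]. Elementwise product with the kernel and sum: 5·1 + 4·1 + 5·-2.

-1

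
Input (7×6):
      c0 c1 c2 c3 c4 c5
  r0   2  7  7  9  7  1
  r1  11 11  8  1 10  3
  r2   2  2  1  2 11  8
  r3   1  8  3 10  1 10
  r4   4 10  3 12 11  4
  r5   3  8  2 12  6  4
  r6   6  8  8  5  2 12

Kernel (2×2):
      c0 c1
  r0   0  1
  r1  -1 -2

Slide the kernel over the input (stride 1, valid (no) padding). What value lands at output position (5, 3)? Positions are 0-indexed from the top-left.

-3

The receptive field on the input at this output position is [12 6 / 5 2]. Elementwise product with the kernel and sum: 6·1 + 5·-1 + 2·-2.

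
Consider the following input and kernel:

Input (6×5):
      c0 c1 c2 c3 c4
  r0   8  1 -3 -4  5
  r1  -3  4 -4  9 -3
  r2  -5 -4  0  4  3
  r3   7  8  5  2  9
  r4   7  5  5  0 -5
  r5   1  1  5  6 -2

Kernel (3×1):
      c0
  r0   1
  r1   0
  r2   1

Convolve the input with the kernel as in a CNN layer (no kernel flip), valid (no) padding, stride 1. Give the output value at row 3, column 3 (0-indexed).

The receptive field on the input at this output position is [2 / 0 / 6]. Elementwise product with the kernel and sum: 2·1 + 6·1.

8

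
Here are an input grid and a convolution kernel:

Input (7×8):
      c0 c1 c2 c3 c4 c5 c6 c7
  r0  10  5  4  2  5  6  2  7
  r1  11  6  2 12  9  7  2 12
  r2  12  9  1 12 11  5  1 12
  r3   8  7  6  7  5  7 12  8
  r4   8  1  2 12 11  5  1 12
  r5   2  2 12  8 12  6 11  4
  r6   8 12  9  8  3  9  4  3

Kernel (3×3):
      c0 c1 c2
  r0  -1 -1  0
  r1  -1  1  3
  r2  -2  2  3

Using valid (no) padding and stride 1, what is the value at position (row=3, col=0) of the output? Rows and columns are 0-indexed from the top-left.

The receptive field on the input at this output position is [8 7 6 / 8 1 2 / 2 2 12]. Elementwise product with the kernel and sum: 8·-1 + 7·-1 + 8·-1 + 1·1 + 2·3 + 2·-2 + 2·2 + 12·3.

20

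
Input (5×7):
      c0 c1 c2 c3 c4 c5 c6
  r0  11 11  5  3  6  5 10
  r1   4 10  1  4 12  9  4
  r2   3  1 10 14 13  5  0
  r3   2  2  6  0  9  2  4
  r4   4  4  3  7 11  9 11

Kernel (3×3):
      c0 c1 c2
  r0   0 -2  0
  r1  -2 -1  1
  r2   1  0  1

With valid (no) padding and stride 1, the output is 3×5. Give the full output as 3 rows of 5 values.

-26 -12 23 -4 -26
-9 2 -14 -58 -36
5 -19 -17 -17 -4

Output[0,0]: The receptive field on the input at this output position is [11 11 5 / 4 10 1 / 3 1 10]. Elementwise product with the kernel and sum: 11·-2 + 4·-2 + 10·-1 + 1·1 + 3·1 + 10·1.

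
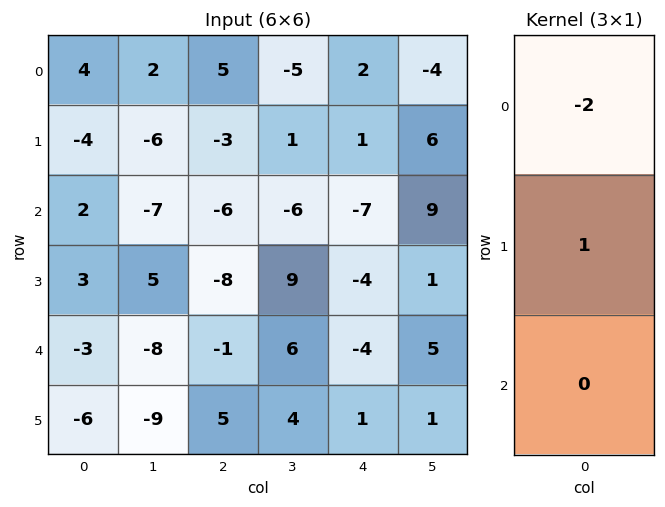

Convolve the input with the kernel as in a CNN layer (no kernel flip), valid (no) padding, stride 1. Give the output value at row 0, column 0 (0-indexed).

The receptive field on the input at this output position is [4 / -4 / 2]. Elementwise product with the kernel and sum: 4·-2 + -4·1.

-12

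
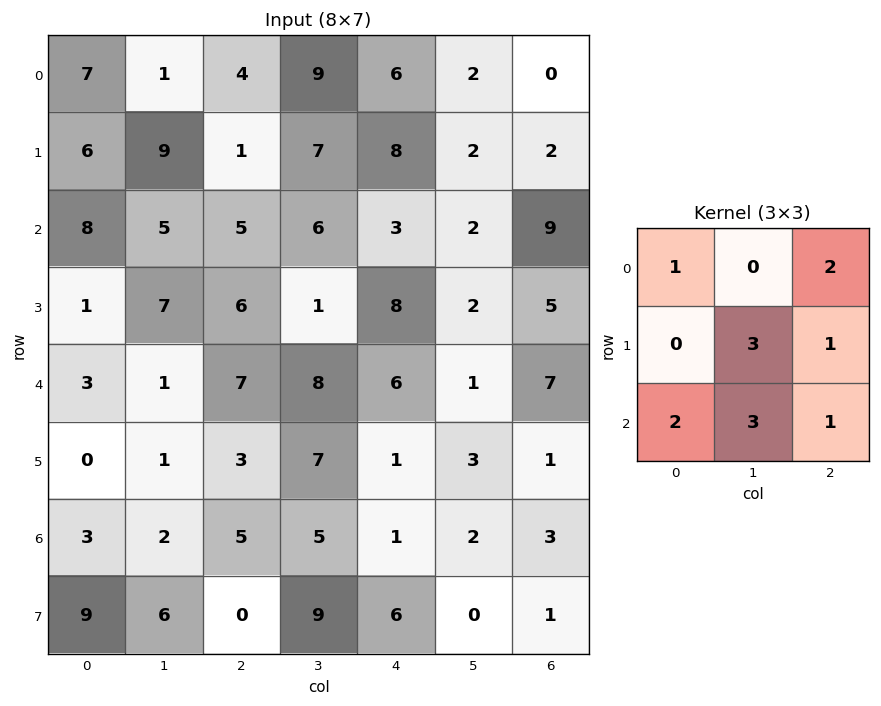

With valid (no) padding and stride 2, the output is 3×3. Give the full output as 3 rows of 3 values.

79 76 35
61 66 54
40 67 41

Output[0,0]: The receptive field on the input at this output position is [7 1 4 / 6 9 1 / 8 5 5]. Elementwise product with the kernel and sum: 7·1 + 4·2 + 9·3 + 1·1 + 8·2 + 5·3 + 5·1.
Output[0,1]: The receptive field on the input at this output position is [4 9 6 / 1 7 8 / 5 6 3]. Elementwise product with the kernel and sum: 4·1 + 6·2 + 7·3 + 8·1 + 5·2 + 6·3 + 3·1.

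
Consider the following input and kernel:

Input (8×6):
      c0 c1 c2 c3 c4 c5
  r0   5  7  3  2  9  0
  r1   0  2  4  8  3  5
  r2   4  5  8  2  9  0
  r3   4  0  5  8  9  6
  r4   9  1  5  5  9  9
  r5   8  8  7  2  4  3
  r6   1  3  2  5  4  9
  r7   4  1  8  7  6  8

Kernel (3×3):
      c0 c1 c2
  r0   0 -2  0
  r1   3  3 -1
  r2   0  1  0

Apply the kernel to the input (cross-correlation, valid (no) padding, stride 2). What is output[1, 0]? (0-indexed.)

The receptive field on the input at this output position is [4 5 8 / 4 0 5 / 9 1 5]. Elementwise product with the kernel and sum: 5·-2 + 4·3 + 0·3 + 5·-1 + 1·1.

-2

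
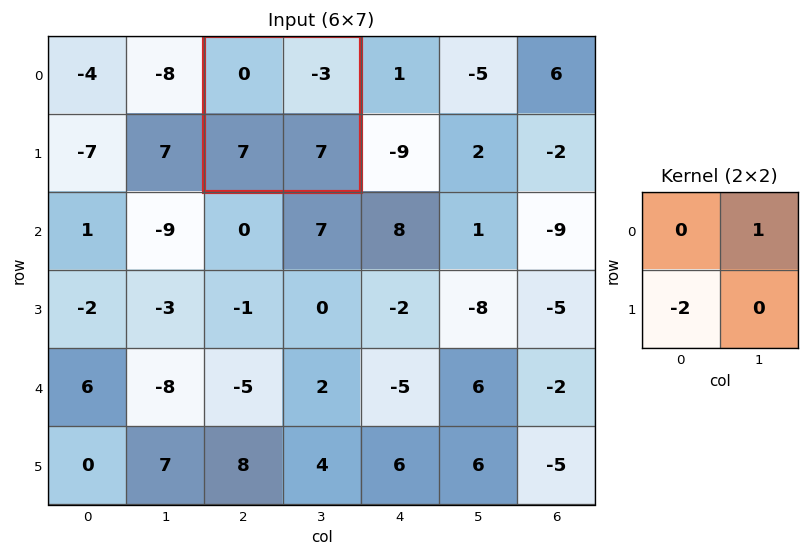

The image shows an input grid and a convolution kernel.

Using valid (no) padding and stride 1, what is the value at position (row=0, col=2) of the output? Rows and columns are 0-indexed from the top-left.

-17

The receptive field on the input at this output position is [0 -3 / 7 7]. Elementwise product with the kernel and sum: -3·1 + 7·-2.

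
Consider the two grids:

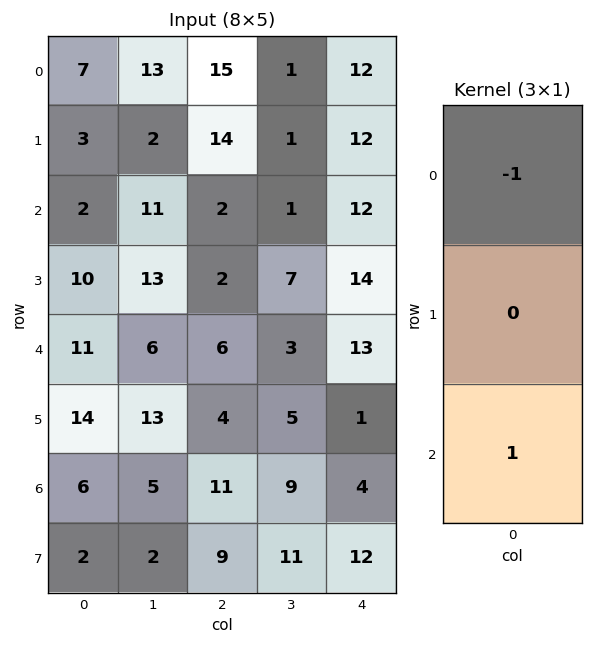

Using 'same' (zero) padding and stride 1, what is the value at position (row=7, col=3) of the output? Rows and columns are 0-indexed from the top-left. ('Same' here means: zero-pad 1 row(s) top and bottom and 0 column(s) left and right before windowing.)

-9

The receptive field on the zero-padded input at this output position is [9 / 11 / 0]. Elementwise product with the kernel and sum: 9·-1 + 0·1.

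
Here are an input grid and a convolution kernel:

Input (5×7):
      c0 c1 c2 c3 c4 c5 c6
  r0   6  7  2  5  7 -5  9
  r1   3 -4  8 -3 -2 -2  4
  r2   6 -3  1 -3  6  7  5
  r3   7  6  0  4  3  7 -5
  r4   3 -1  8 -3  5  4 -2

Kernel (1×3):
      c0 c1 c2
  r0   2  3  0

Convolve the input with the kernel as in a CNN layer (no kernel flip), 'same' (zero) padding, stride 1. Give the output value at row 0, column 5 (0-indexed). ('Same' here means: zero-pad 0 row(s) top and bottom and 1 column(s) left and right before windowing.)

The receptive field on the zero-padded input at this output position is [7 -5 9]. Elementwise product with the kernel and sum: 7·2 + -5·3.

-1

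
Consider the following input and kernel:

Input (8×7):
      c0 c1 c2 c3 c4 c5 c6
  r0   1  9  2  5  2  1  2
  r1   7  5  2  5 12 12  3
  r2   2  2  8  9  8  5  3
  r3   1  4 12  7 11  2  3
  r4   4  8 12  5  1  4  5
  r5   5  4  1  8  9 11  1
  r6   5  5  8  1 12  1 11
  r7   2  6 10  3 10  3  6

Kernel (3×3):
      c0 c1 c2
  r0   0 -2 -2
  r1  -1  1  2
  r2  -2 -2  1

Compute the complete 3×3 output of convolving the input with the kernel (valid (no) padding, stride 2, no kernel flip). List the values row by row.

Output[0,0]: The receptive field on the input at this output position is [1 9 2 / 7 5 2 / 2 2 8]. Elementwise product with the kernel and sum: 9·-2 + 2·-2 + 7·-1 + 5·1 + 2·2 + 2·-2 + 2·-2 + 8·1.

-20 -13 -23
-5 -50 -24
-51 7 -29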